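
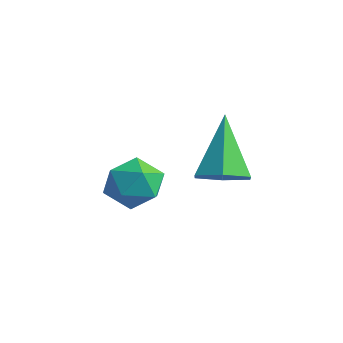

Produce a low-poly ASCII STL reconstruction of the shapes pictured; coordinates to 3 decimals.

solid 
facet normal 0.080 0.988 -0.130
outer loop
vertex 0.579 1.766 -0.05
vertex -0.042 1.889 0.504
vertex 0.756 1.859 0.767
endloop
endfacet
facet normal 0.709 0.666 -0.230
outer loop
vertex 0.579 1.766 -0.05
vertex 0.756 1.859 0.767
vertex 1.158 1.275 0.314
endloop
endfacet
facet normal 0.631 0.187 -0.753
outer loop
vertex 0.579 1.766 -0.05
vertex 1.158 1.275 0.314
vertex 0.607 0.945 -0.23
endloop
endfacet
facet normal -0.047 0.212 -0.976
outer loop
vertex 0.579 1.766 -0.05
vertex 0.607 0.945 -0.23
vertex -0.134 1.324 -0.112
endloop
endfacet
facet normal -0.387 0.708 -0.591
outer loop
vertex 0.579 1.766 -0.05
vertex -0.134 1.324 -0.112
vertex -0.042 1.889 0.504
endloop
endfacet
facet normal 0.874 0.315 0.369
outer loop
vertex 1.158 1.275 0.314
vertex 0.756 1.859 0.767
vertex 0.894 1.096 1.092
endloop
endfacet
facet normal -0.143 0.836 0.530
outer loop
vertex 0.756 1.859 0.767
vertex -0.042 1.889 0.504
vertex 0.153 1.475 1.21
endloop
endfacet
facet normal -0.898 0.383 -0.217
outer loop
vertex -0.042 1.889 0.504
vertex -0.134 1.324 -0.112
vertex -0.398 1.145 0.666
endloop
endfacet
facet normal -0.348 -0.420 -0.838
outer loop
vertex -0.134 1.324 -0.112
vertex 0.607 0.945 -0.23
vertex 0.004 0.561 0.213
endloop
endfacet
facet normal 0.748 -0.462 -0.477
outer loop
vertex 0.607 0.945 -0.23
vertex 1.158 1.275 0.314
vertex 0.802 0.531 0.476
endloop
endfacet
facet normal 0.047 -0.212 0.976
outer loop
vertex 0.181 0.654 1.03
vertex 0.894 1.096 1.092
vertex 0.153 1.475 1.21
endloop
endfacet
facet normal -0.631 -0.187 0.753
outer loop
vertex 0.181 0.654 1.03
vertex 0.153 1.475 1.21
vertex -0.398 1.145 0.666
endloop
endfacet
facet normal -0.709 -0.666 0.230
outer loop
vertex 0.181 0.654 1.03
vertex -0.398 1.145 0.666
vertex 0.004 0.561 0.213
endloop
endfacet
facet normal -0.080 -0.988 0.130
outer loop
vertex 0.181 0.654 1.03
vertex 0.004 0.561 0.213
vertex 0.802 0.531 0.476
endloop
endfacet
facet normal 0.387 -0.708 0.591
outer loop
vertex 0.181 0.654 1.03
vertex 0.802 0.531 0.476
vertex 0.894 1.096 1.092
endloop
endfacet
facet normal 0.348 0.420 0.838
outer loop
vertex 0.153 1.475 1.21
vertex 0.894 1.096 1.092
vertex 0.756 1.859 0.767
endloop
endfacet
facet normal -0.748 0.462 0.477
outer loop
vertex -0.398 1.145 0.666
vertex 0.153 1.475 1.21
vertex -0.042 1.889 0.504
endloop
endfacet
facet normal -0.874 -0.315 -0.369
outer loop
vertex 0.004 0.561 0.213
vertex -0.398 1.145 0.666
vertex -0.134 1.324 -0.112
endloop
endfacet
facet normal 0.143 -0.836 -0.530
outer loop
vertex 0.802 0.531 0.476
vertex 0.004 0.561 0.213
vertex 0.607 0.945 -0.23
endloop
endfacet
facet normal 0.898 -0.383 0.217
outer loop
vertex 0.894 1.096 1.092
vertex 0.802 0.531 0.476
vertex 1.158 1.275 0.314
endloop
endfacet
facet normal 0.410 -0.369 -0.834
outer loop
vertex 3.405 1.505 1.921
vertex 2.92 1.9 1.508
vertex 3.58 2.2 1.7
endloop
endfacet
facet normal 0.701 0.050 0.711
outer loop
vertex 3.405 1.505 1.921
vertex 3.58 2.2 1.7
vertex 2.14 2.6 3.092
endloop
endfacet
facet normal 0.410 -0.369 -0.834
outer loop
vertex 3.58 2.2 1.7
vertex 2.92 1.9 1.508
vertex 3.095 2.595 1.287
endloop
endfacet
facet normal 0.475 0.844 0.249
outer loop
vertex 3.58 2.2 1.7
vertex 3.095 2.595 1.287
vertex 2.14 2.6 3.092
endloop
endfacet
facet normal 0.411 -0.369 -0.834
outer loop
vertex 3.095 2.595 1.287
vertex 2.92 1.9 1.508
vertex 2.435 2.295 1.094
endloop
endfacet
facet normal -0.359 0.913 -0.192
outer loop
vertex 3.095 2.595 1.287
vertex 2.435 2.295 1.094
vertex 2.14 2.6 3.092
endloop
endfacet
facet normal 0.411 -0.369 -0.834
outer loop
vertex 2.435 2.295 1.094
vertex 2.92 1.9 1.508
vertex 2.26 1.6 1.315
endloop
endfacet
facet normal -0.967 0.189 -0.172
outer loop
vertex 2.435 2.295 1.094
vertex 2.26 1.6 1.315
vertex 2.14 2.6 3.092
endloop
endfacet
facet normal 0.411 -0.369 -0.834
outer loop
vertex 2.26 1.6 1.315
vertex 2.92 1.9 1.508
vertex 2.745 1.205 1.729
endloop
endfacet
facet normal -0.741 -0.605 0.291
outer loop
vertex 2.26 1.6 1.315
vertex 2.745 1.205 1.729
vertex 2.14 2.6 3.092
endloop
endfacet
facet normal 0.410 -0.369 -0.834
outer loop
vertex 2.745 1.205 1.729
vertex 2.92 1.9 1.508
vertex 3.405 1.505 1.921
endloop
endfacet
facet normal 0.094 -0.675 0.732
outer loop
vertex 2.745 1.205 1.729
vertex 3.405 1.505 1.921
vertex 2.14 2.6 3.092
endloop
endfacet

endsolid


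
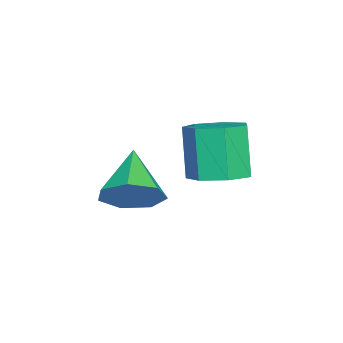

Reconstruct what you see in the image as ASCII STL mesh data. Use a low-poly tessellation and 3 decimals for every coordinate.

solid 
facet normal 0.800 0.175 -0.574
outer loop
vertex 3.186 1.673 2.662
vertex 2.832 1.659 2.165
vertex 2.978 2.137 2.514
endloop
endfacet
facet normal 0.060 0.327 0.943
outer loop
vertex 3.186 1.673 2.662
vertex 2.978 2.137 2.514
vertex 1.928 1.461 2.815
endloop
endfacet
facet normal 0.799 0.176 -0.575
outer loop
vertex 2.978 2.137 2.514
vertex 2.832 1.659 2.165
vertex 2.66 2.241 2.104
endloop
endfacet
facet normal -0.370 0.791 0.487
outer loop
vertex 2.978 2.137 2.514
vertex 2.66 2.241 2.104
vertex 1.928 1.461 2.815
endloop
endfacet
facet normal 0.798 0.176 -0.576
outer loop
vertex 2.66 2.241 2.104
vertex 2.832 1.659 2.165
vertex 2.471 1.906 1.74
endloop
endfacet
facet normal -0.785 0.602 -0.147
outer loop
vertex 2.66 2.241 2.104
vertex 2.471 1.906 1.74
vertex 1.928 1.461 2.815
endloop
endfacet
facet normal 0.798 0.176 -0.576
outer loop
vertex 2.471 1.906 1.74
vertex 2.832 1.659 2.165
vertex 2.554 1.385 1.696
endloop
endfacet
facet normal -0.871 -0.098 -0.481
outer loop
vertex 2.471 1.906 1.74
vertex 2.554 1.385 1.696
vertex 1.928 1.461 2.815
endloop
endfacet
facet normal 0.799 0.174 -0.575
outer loop
vertex 2.554 1.385 1.696
vertex 2.832 1.659 2.165
vertex 2.845 1.07 2.005
endloop
endfacet
facet normal -0.566 -0.781 -0.264
outer loop
vertex 2.554 1.385 1.696
vertex 2.845 1.07 2.005
vertex 1.928 1.461 2.815
endloop
endfacet
facet normal 0.799 0.174 -0.576
outer loop
vertex 2.845 1.07 2.005
vertex 2.832 1.659 2.165
vertex 3.127 1.198 2.435
endloop
endfacet
facet normal -0.097 -0.935 0.342
outer loop
vertex 2.845 1.07 2.005
vertex 3.127 1.198 2.435
vertex 1.928 1.461 2.815
endloop
endfacet
facet normal 0.800 0.175 -0.574
outer loop
vertex 3.127 1.198 2.435
vertex 2.832 1.659 2.165
vertex 3.186 1.673 2.662
endloop
endfacet
facet normal 0.181 -0.442 0.878
outer loop
vertex 3.127 1.198 2.435
vertex 3.186 1.673 2.662
vertex 1.928 1.461 2.815
endloop
endfacet
facet normal 0.327 0.133 -0.936
outer loop
vertex 4.049 3.078 3.386
vertex 3.573 3.321 3.254
vertex 4.034 3.551 3.448
endloop
endfacet
facet normal 0.944 -0.013 0.329
outer loop
vertex 4.049 3.078 3.386
vertex 4.034 3.551 3.448
vertex 3.702 2.935 4.377
endloop
endfacet
facet normal 0.944 -0.014 0.328
outer loop
vertex 3.702 2.935 4.377
vertex 4.034 3.551 3.448
vertex 3.687 3.408 4.44
endloop
endfacet
facet normal -0.327 -0.135 0.935
outer loop
vertex 3.702 2.935 4.377
vertex 3.687 3.408 4.44
vertex 3.227 3.179 4.246
endloop
endfacet
facet normal 0.326 0.135 -0.936
outer loop
vertex 4.034 3.551 3.448
vertex 3.573 3.321 3.254
vertex 3.672 3.851 3.365
endloop
endfacet
facet normal 0.564 0.766 0.308
outer loop
vertex 4.034 3.551 3.448
vertex 3.672 3.851 3.365
vertex 3.687 3.408 4.44
endloop
endfacet
facet normal 0.565 0.766 0.308
outer loop
vertex 3.687 3.408 4.44
vertex 3.672 3.851 3.365
vertex 3.326 3.708 4.356
endloop
endfacet
facet normal -0.328 -0.133 0.935
outer loop
vertex 3.687 3.408 4.44
vertex 3.326 3.708 4.356
vertex 3.227 3.179 4.246
endloop
endfacet
facet normal 0.328 0.135 -0.935
outer loop
vertex 3.672 3.851 3.365
vertex 3.573 3.321 3.254
vertex 3.236 3.752 3.198
endloop
endfacet
facet normal -0.241 0.969 0.056
outer loop
vertex 3.672 3.851 3.365
vertex 3.236 3.752 3.198
vertex 3.326 3.708 4.356
endloop
endfacet
facet normal -0.238 0.970 0.055
outer loop
vertex 3.326 3.708 4.356
vertex 3.236 3.752 3.198
vertex 2.889 3.61 4.19
endloop
endfacet
facet normal -0.326 -0.134 0.936
outer loop
vertex 3.326 3.708 4.356
vertex 2.889 3.61 4.19
vertex 3.227 3.179 4.246
endloop
endfacet
facet normal 0.327 0.134 -0.936
outer loop
vertex 3.236 3.752 3.198
vertex 3.573 3.321 3.254
vertex 3.054 3.329 3.074
endloop
endfacet
facet normal -0.865 0.442 -0.239
outer loop
vertex 3.236 3.752 3.198
vertex 3.054 3.329 3.074
vertex 2.889 3.61 4.19
endloop
endfacet
facet normal -0.865 0.442 -0.239
outer loop
vertex 2.889 3.61 4.19
vertex 3.054 3.329 3.074
vertex 2.707 3.186 4.065
endloop
endfacet
facet normal -0.327 -0.135 0.935
outer loop
vertex 2.889 3.61 4.19
vertex 2.707 3.186 4.065
vertex 3.227 3.179 4.246
endloop
endfacet
facet normal 0.327 0.135 -0.935
outer loop
vertex 3.054 3.329 3.074
vertex 3.573 3.321 3.254
vertex 3.263 2.9 3.085
endloop
endfacet
facet normal -0.837 -0.417 -0.353
outer loop
vertex 3.054 3.329 3.074
vertex 3.263 2.9 3.085
vertex 2.707 3.186 4.065
endloop
endfacet
facet normal -0.837 -0.418 -0.353
outer loop
vertex 2.707 3.186 4.065
vertex 3.263 2.9 3.085
vertex 2.916 2.757 4.077
endloop
endfacet
facet normal -0.327 -0.133 0.935
outer loop
vertex 2.707 3.186 4.065
vertex 2.916 2.757 4.077
vertex 3.227 3.179 4.246
endloop
endfacet
facet normal 0.327 0.134 -0.935
outer loop
vertex 3.263 2.9 3.085
vertex 3.573 3.321 3.254
vertex 3.706 2.788 3.224
endloop
endfacet
facet normal -0.180 -0.963 -0.202
outer loop
vertex 3.263 2.9 3.085
vertex 3.706 2.788 3.224
vertex 2.916 2.757 4.077
endloop
endfacet
facet normal -0.179 -0.963 -0.201
outer loop
vertex 2.916 2.757 4.077
vertex 3.706 2.788 3.224
vertex 3.359 2.646 4.215
endloop
endfacet
facet normal -0.325 -0.135 0.936
outer loop
vertex 2.916 2.757 4.077
vertex 3.359 2.646 4.215
vertex 3.227 3.179 4.246
endloop
endfacet
facet normal 0.328 0.134 -0.935
outer loop
vertex 3.706 2.788 3.224
vertex 3.573 3.321 3.254
vertex 4.049 3.078 3.386
endloop
endfacet
facet normal 0.614 -0.783 0.103
outer loop
vertex 3.706 2.788 3.224
vertex 4.049 3.078 3.386
vertex 3.359 2.646 4.215
endloop
endfacet
facet normal 0.613 -0.784 0.101
outer loop
vertex 3.359 2.646 4.215
vertex 4.049 3.078 3.386
vertex 3.702 2.935 4.377
endloop
endfacet
facet normal -0.327 -0.135 0.935
outer loop
vertex 3.359 2.646 4.215
vertex 3.702 2.935 4.377
vertex 3.227 3.179 4.246
endloop
endfacet

endsolid


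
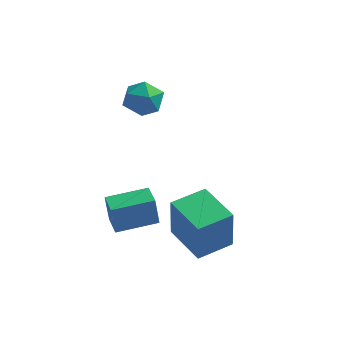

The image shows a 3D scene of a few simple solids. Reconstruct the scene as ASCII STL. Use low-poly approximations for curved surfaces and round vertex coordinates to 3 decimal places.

solid 
facet normal -0.873 -0.476 -0.104
outer loop
vertex -2.321 -2.514 -1.219
vertex -2.801 -1.617 -1.291
vertex -2.158 -2.531 -2.509
endloop
endfacet
facet normal 0.471 -0.879 0.071
outer loop
vertex -0.639 -1.703 -2.329
vertex -2.321 -2.514 -1.219
vertex -2.158 -2.531 -2.509
endloop
endfacet
facet normal -0.873 -0.476 -0.103
outer loop
vertex -2.158 -2.531 -2.509
vertex -2.801 -1.617 -1.291
vertex -2.639 -1.634 -2.581
endloop
endfacet
facet normal 0.125 -0.013 -0.992
outer loop
vertex -2.639 -1.634 -2.581
vertex -0.639 -1.703 -2.329
vertex -2.158 -2.531 -2.509
endloop
endfacet
facet normal -0.125 0.013 0.992
outer loop
vertex -2.321 -2.514 -1.219
vertex -1.282 -0.789 -1.111
vertex -2.801 -1.617 -1.291
endloop
endfacet
facet normal 0.471 -0.879 0.071
outer loop
vertex -0.801 -1.686 -1.039
vertex -2.321 -2.514 -1.219
vertex -0.639 -1.703 -2.329
endloop
endfacet
facet normal -0.125 0.013 0.992
outer loop
vertex -0.801 -1.686 -1.039
vertex -1.282 -0.789 -1.111
vertex -2.321 -2.514 -1.219
endloop
endfacet
facet normal -0.471 0.879 -0.071
outer loop
vertex -2.801 -1.617 -1.291
vertex -1.282 -0.789 -1.111
vertex -2.639 -1.634 -2.581
endloop
endfacet
facet normal 0.125 -0.013 -0.992
outer loop
vertex -1.119 -0.806 -2.401
vertex -0.639 -1.703 -2.329
vertex -2.639 -1.634 -2.581
endloop
endfacet
facet normal -0.471 0.879 -0.071
outer loop
vertex -2.639 -1.634 -2.581
vertex -1.282 -0.789 -1.111
vertex -1.119 -0.806 -2.401
endloop
endfacet
facet normal 0.873 0.476 0.103
outer loop
vertex -1.119 -0.806 -2.401
vertex -0.801 -1.686 -1.039
vertex -0.639 -1.703 -2.329
endloop
endfacet
facet normal 0.873 0.476 0.104
outer loop
vertex -1.282 -0.789 -1.111
vertex -0.801 -1.686 -1.039
vertex -1.119 -0.806 -2.401
endloop
endfacet
facet normal -0.702 -0.709 -0.072
outer loop
vertex 1.187 -3.178 -1.086
vertex -0.165 -1.858 -0.893
vertex 1.143 -2.935 -3.06
endloop
endfacet
facet normal 0.712 -0.695 -0.101
outer loop
vertex 2.245 -1.822 -2.947
vertex 1.187 -3.178 -1.086
vertex 1.143 -2.935 -3.06
endloop
endfacet
facet normal -0.702 -0.708 -0.072
outer loop
vertex 1.143 -2.935 -3.06
vertex -0.165 -1.858 -0.893
vertex -0.209 -1.614 -2.867
endloop
endfacet
facet normal -0.022 0.122 -0.992
outer loop
vertex -0.209 -1.614 -2.867
vertex 2.245 -1.822 -2.947
vertex 1.143 -2.935 -3.06
endloop
endfacet
facet normal 0.022 -0.123 0.992
outer loop
vertex 1.187 -3.178 -1.086
vertex 0.937 -0.745 -0.78
vertex -0.165 -1.858 -0.893
endloop
endfacet
facet normal 0.712 -0.695 -0.102
outer loop
vertex 2.289 -2.066 -0.973
vertex 1.187 -3.178 -1.086
vertex 2.245 -1.822 -2.947
endloop
endfacet
facet normal 0.022 -0.123 0.992
outer loop
vertex 2.289 -2.066 -0.973
vertex 0.937 -0.745 -0.78
vertex 1.187 -3.178 -1.086
endloop
endfacet
facet normal -0.712 0.695 0.102
outer loop
vertex -0.165 -1.858 -0.893
vertex 0.937 -0.745 -0.78
vertex -0.209 -1.614 -2.867
endloop
endfacet
facet normal -0.022 0.123 -0.992
outer loop
vertex 0.893 -0.502 -2.754
vertex 2.245 -1.822 -2.947
vertex -0.209 -1.614 -2.867
endloop
endfacet
facet normal -0.712 0.695 0.101
outer loop
vertex -0.209 -1.614 -2.867
vertex 0.937 -0.745 -0.78
vertex 0.893 -0.502 -2.754
endloop
endfacet
facet normal 0.702 0.709 0.072
outer loop
vertex 0.893 -0.502 -2.754
vertex 2.289 -2.066 -0.973
vertex 2.245 -1.822 -2.947
endloop
endfacet
facet normal 0.702 0.708 0.072
outer loop
vertex 0.937 -0.745 -0.78
vertex 2.289 -2.066 -0.973
vertex 0.893 -0.502 -2.754
endloop
endfacet
facet normal -0.587 0.099 0.804
outer loop
vertex -2.672 1.68 2.786
vertex -2.494 0.814 3.023
vertex -1.96 1.491 3.329
endloop
endfacet
facet normal -0.287 0.723 0.628
outer loop
vertex -2.672 1.68 2.786
vertex -1.96 1.491 3.329
vertex -1.873 2.108 2.659
endloop
endfacet
facet normal -0.477 0.878 -0.041
outer loop
vertex -2.672 1.68 2.786
vertex -1.873 2.108 2.659
vertex -2.354 1.813 1.939
endloop
endfacet
facet normal -0.894 0.350 -0.281
outer loop
vertex -2.672 1.68 2.786
vertex -2.354 1.813 1.939
vertex -2.738 1.013 2.164
endloop
endfacet
facet normal -0.961 -0.131 0.243
outer loop
vertex -2.672 1.68 2.786
vertex -2.738 1.013 2.164
vertex -2.494 0.814 3.023
endloop
endfacet
facet normal 0.422 0.639 0.643
outer loop
vertex -1.873 2.108 2.659
vertex -1.96 1.491 3.329
vertex -1.202 1.507 2.816
endloop
endfacet
facet normal -0.062 -0.370 0.927
outer loop
vertex -1.96 1.491 3.329
vertex -2.494 0.814 3.023
vertex -1.586 0.707 3.041
endloop
endfacet
facet normal -0.669 -0.743 0.018
outer loop
vertex -2.494 0.814 3.023
vertex -2.738 1.013 2.164
vertex -2.067 0.412 2.321
endloop
endfacet
facet normal -0.561 0.036 -0.827
outer loop
vertex -2.738 1.013 2.164
vertex -2.354 1.813 1.939
vertex -1.98 1.029 1.651
endloop
endfacet
facet normal 0.114 0.890 -0.441
outer loop
vertex -2.354 1.813 1.939
vertex -1.873 2.108 2.659
vertex -1.446 1.706 1.957
endloop
endfacet
facet normal 0.894 -0.350 0.281
outer loop
vertex -1.268 0.84 2.194
vertex -1.202 1.507 2.816
vertex -1.586 0.707 3.041
endloop
endfacet
facet normal 0.477 -0.878 0.041
outer loop
vertex -1.268 0.84 2.194
vertex -1.586 0.707 3.041
vertex -2.067 0.412 2.321
endloop
endfacet
facet normal 0.287 -0.723 -0.628
outer loop
vertex -1.268 0.84 2.194
vertex -2.067 0.412 2.321
vertex -1.98 1.029 1.651
endloop
endfacet
facet normal 0.587 -0.099 -0.804
outer loop
vertex -1.268 0.84 2.194
vertex -1.98 1.029 1.651
vertex -1.446 1.706 1.957
endloop
endfacet
facet normal 0.961 0.131 -0.243
outer loop
vertex -1.268 0.84 2.194
vertex -1.446 1.706 1.957
vertex -1.202 1.507 2.816
endloop
endfacet
facet normal 0.561 -0.036 0.827
outer loop
vertex -1.586 0.707 3.041
vertex -1.202 1.507 2.816
vertex -1.96 1.491 3.329
endloop
endfacet
facet normal -0.114 -0.890 0.441
outer loop
vertex -2.067 0.412 2.321
vertex -1.586 0.707 3.041
vertex -2.494 0.814 3.023
endloop
endfacet
facet normal -0.422 -0.639 -0.643
outer loop
vertex -1.98 1.029 1.651
vertex -2.067 0.412 2.321
vertex -2.738 1.013 2.164
endloop
endfacet
facet normal 0.062 0.370 -0.927
outer loop
vertex -1.446 1.706 1.957
vertex -1.98 1.029 1.651
vertex -2.354 1.813 1.939
endloop
endfacet
facet normal 0.669 0.743 -0.018
outer loop
vertex -1.202 1.507 2.816
vertex -1.446 1.706 1.957
vertex -1.873 2.108 2.659
endloop
endfacet

endsolid


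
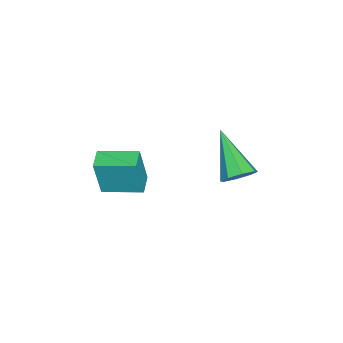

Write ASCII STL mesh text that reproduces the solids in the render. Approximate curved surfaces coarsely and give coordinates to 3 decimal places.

solid 
facet normal -0.977 -0.170 0.131
outer loop
vertex -3.702 -1.354 2.834
vertex -3.949 0.233 3.048
vertex -3.971 -1.159 1.085
endloop
endfacet
facet normal 0.152 -0.979 -0.133
outer loop
vertex -3.131 -1.013 0.972
vertex -3.702 -1.354 2.834
vertex -3.971 -1.159 1.085
endloop
endfacet
facet normal -0.977 -0.170 0.131
outer loop
vertex -3.971 -1.159 1.085
vertex -3.949 0.233 3.048
vertex -4.218 0.428 1.3
endloop
endfacet
facet normal -0.151 0.110 -0.982
outer loop
vertex -4.218 0.428 1.3
vertex -3.131 -1.013 0.972
vertex -3.971 -1.159 1.085
endloop
endfacet
facet normal 0.151 -0.109 0.982
outer loop
vertex -3.702 -1.354 2.834
vertex -3.109 0.379 2.935
vertex -3.949 0.233 3.048
endloop
endfacet
facet normal 0.152 -0.979 -0.133
outer loop
vertex -2.862 -1.208 2.72
vertex -3.702 -1.354 2.834
vertex -3.131 -1.013 0.972
endloop
endfacet
facet normal 0.152 -0.109 0.982
outer loop
vertex -2.862 -1.208 2.72
vertex -3.109 0.379 2.935
vertex -3.702 -1.354 2.834
endloop
endfacet
facet normal -0.152 0.979 0.133
outer loop
vertex -3.949 0.233 3.048
vertex -3.109 0.379 2.935
vertex -4.218 0.428 1.3
endloop
endfacet
facet normal -0.152 0.109 -0.982
outer loop
vertex -3.378 0.574 1.186
vertex -3.131 -1.013 0.972
vertex -4.218 0.428 1.3
endloop
endfacet
facet normal -0.152 0.979 0.133
outer loop
vertex -4.218 0.428 1.3
vertex -3.109 0.379 2.935
vertex -3.378 0.574 1.186
endloop
endfacet
facet normal 0.977 0.170 -0.131
outer loop
vertex -3.378 0.574 1.186
vertex -2.862 -1.208 2.72
vertex -3.131 -1.013 0.972
endloop
endfacet
facet normal 0.977 0.170 -0.131
outer loop
vertex -3.109 0.379 2.935
vertex -2.862 -1.208 2.72
vertex -3.378 0.574 1.186
endloop
endfacet
facet normal 0.596 0.518 -0.613
outer loop
vertex -2.975 4.448 3.789
vertex -3.362 4.225 3.224
vertex -3.392 4.788 3.671
endloop
endfacet
facet normal 0.078 0.411 0.908
outer loop
vertex -2.975 4.448 3.789
vertex -3.392 4.788 3.671
vertex -4.638 3.115 4.536
endloop
endfacet
facet normal 0.596 0.519 -0.613
outer loop
vertex -3.392 4.788 3.671
vertex -3.362 4.225 3.224
vertex -3.792 4.798 3.291
endloop
endfacet
facet normal -0.507 0.663 0.551
outer loop
vertex -3.392 4.788 3.671
vertex -3.792 4.798 3.291
vertex -4.638 3.115 4.536
endloop
endfacet
facet normal 0.596 0.519 -0.613
outer loop
vertex -3.792 4.798 3.291
vertex -3.362 4.225 3.224
vertex -3.939 4.472 2.872
endloop
endfacet
facet normal -0.900 0.435 -0.023
outer loop
vertex -3.792 4.798 3.291
vertex -3.939 4.472 2.872
vertex -4.638 3.115 4.536
endloop
endfacet
facet normal 0.596 0.519 -0.613
outer loop
vertex -3.939 4.472 2.872
vertex -3.362 4.225 3.224
vertex -3.748 4.001 2.659
endloop
endfacet
facet normal -0.869 -0.137 -0.476
outer loop
vertex -3.939 4.472 2.872
vertex -3.748 4.001 2.659
vertex -4.638 3.115 4.536
endloop
endfacet
facet normal 0.596 0.519 -0.613
outer loop
vertex -3.748 4.001 2.659
vertex -3.362 4.225 3.224
vertex -3.331 3.661 2.777
endloop
endfacet
facet normal -0.432 -0.719 -0.544
outer loop
vertex -3.748 4.001 2.659
vertex -3.331 3.661 2.777
vertex -4.638 3.115 4.536
endloop
endfacet
facet normal 0.597 0.518 -0.613
outer loop
vertex -3.331 3.661 2.777
vertex -3.362 4.225 3.224
vertex -2.932 3.651 3.157
endloop
endfacet
facet normal 0.154 -0.970 -0.187
outer loop
vertex -3.331 3.661 2.777
vertex -2.932 3.651 3.157
vertex -4.638 3.115 4.536
endloop
endfacet
facet normal 0.597 0.518 -0.613
outer loop
vertex -2.932 3.651 3.157
vertex -3.362 4.225 3.224
vertex -2.785 3.977 3.576
endloop
endfacet
facet normal 0.546 -0.743 0.387
outer loop
vertex -2.932 3.651 3.157
vertex -2.785 3.977 3.576
vertex -4.638 3.115 4.536
endloop
endfacet
facet normal 0.597 0.518 -0.613
outer loop
vertex -2.785 3.977 3.576
vertex -3.362 4.225 3.224
vertex -2.975 4.448 3.789
endloop
endfacet
facet normal 0.515 -0.172 0.840
outer loop
vertex -2.785 3.977 3.576
vertex -2.975 4.448 3.789
vertex -4.638 3.115 4.536
endloop
endfacet

endsolid


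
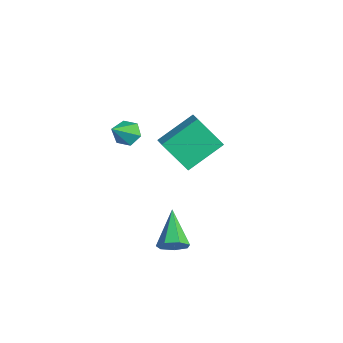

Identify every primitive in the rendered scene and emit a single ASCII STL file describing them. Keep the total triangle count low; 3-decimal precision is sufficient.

solid 
facet normal -0.438 0.556 -0.706
outer loop
vertex 0.953 -0.441 1.598
vertex 0.396 -0.39 1.984
vertex 0.892 0.072 2.04
endloop
endfacet
facet normal 0.986 0.158 -0.047
outer loop
vertex 0.953 -0.441 1.598
vertex 0.892 0.072 2.04
vertex 1.184 -1.39 3.256
endloop
endfacet
facet normal -0.437 0.555 -0.707
outer loop
vertex 0.892 0.072 2.04
vertex 0.396 -0.39 1.984
vertex 0.334 0.124 2.426
endloop
endfacet
facet normal 0.487 0.614 0.621
outer loop
vertex 0.892 0.072 2.04
vertex 0.334 0.124 2.426
vertex 1.184 -1.39 3.256
endloop
endfacet
facet normal -0.437 0.555 -0.707
outer loop
vertex 0.334 0.124 2.426
vertex 0.396 -0.39 1.984
vertex -0.162 -0.338 2.37
endloop
endfacet
facet normal -0.363 0.283 0.888
outer loop
vertex 0.334 0.124 2.426
vertex -0.162 -0.338 2.37
vertex 1.184 -1.39 3.256
endloop
endfacet
facet normal -0.438 0.555 -0.707
outer loop
vertex -0.162 -0.338 2.37
vertex 0.396 -0.39 1.984
vertex -0.1 -0.851 1.929
endloop
endfacet
facet normal -0.714 -0.504 0.486
outer loop
vertex -0.162 -0.338 2.37
vertex -0.1 -0.851 1.929
vertex 1.184 -1.39 3.256
endloop
endfacet
facet normal -0.439 0.556 -0.706
outer loop
vertex -0.1 -0.851 1.929
vertex 0.396 -0.39 1.984
vertex 0.457 -0.903 1.542
endloop
endfacet
facet normal -0.215 -0.960 -0.181
outer loop
vertex -0.1 -0.851 1.929
vertex 0.457 -0.903 1.542
vertex 1.184 -1.39 3.256
endloop
endfacet
facet normal -0.438 0.556 -0.706
outer loop
vertex 0.457 -0.903 1.542
vertex 0.396 -0.39 1.984
vertex 0.953 -0.441 1.598
endloop
endfacet
facet normal 0.636 -0.628 -0.448
outer loop
vertex 0.457 -0.903 1.542
vertex 0.953 -0.441 1.598
vertex 1.184 -1.39 3.256
endloop
endfacet
facet normal 0.818 -0.307 -0.487
outer loop
vertex 4.094 0.579 -2.859
vertex 3.676 0.449 -3.48
vertex 4.036 1.086 -3.276
endloop
endfacet
facet normal 0.268 0.630 0.729
outer loop
vertex 4.094 0.579 -2.859
vertex 4.036 1.086 -3.276
vertex 2.064 1.051 -2.52
endloop
endfacet
facet normal 0.818 -0.306 -0.488
outer loop
vertex 4.036 1.086 -3.276
vertex 3.676 0.449 -3.48
vertex 3.706 1.114 -3.847
endloop
endfacet
facet normal 0.001 0.999 0.048
outer loop
vertex 4.036 1.086 -3.276
vertex 3.706 1.114 -3.847
vertex 2.064 1.051 -2.52
endloop
endfacet
facet normal 0.817 -0.306 -0.488
outer loop
vertex 3.706 1.114 -3.847
vertex 3.676 0.449 -3.48
vertex 3.353 0.64 -4.141
endloop
endfacet
facet normal -0.470 0.691 -0.549
outer loop
vertex 3.706 1.114 -3.847
vertex 3.353 0.64 -4.141
vertex 2.064 1.051 -2.52
endloop
endfacet
facet normal 0.817 -0.306 -0.488
outer loop
vertex 3.353 0.64 -4.141
vertex 3.676 0.449 -3.48
vertex 3.243 0.023 -3.938
endloop
endfacet
facet normal -0.789 -0.061 -0.612
outer loop
vertex 3.353 0.64 -4.141
vertex 3.243 0.023 -3.938
vertex 2.064 1.051 -2.52
endloop
endfacet
facet normal 0.817 -0.306 -0.488
outer loop
vertex 3.243 0.023 -3.938
vertex 3.676 0.449 -3.48
vertex 3.459 -0.274 -3.39
endloop
endfacet
facet normal -0.716 -0.692 -0.093
outer loop
vertex 3.243 0.023 -3.938
vertex 3.459 -0.274 -3.39
vertex 2.064 1.051 -2.52
endloop
endfacet
facet normal 0.817 -0.306 -0.488
outer loop
vertex 3.459 -0.274 -3.39
vertex 3.676 0.449 -3.48
vertex 3.838 -0.027 -2.91
endloop
endfacet
facet normal -0.306 -0.726 0.615
outer loop
vertex 3.459 -0.274 -3.39
vertex 3.838 -0.027 -2.91
vertex 2.064 1.051 -2.52
endloop
endfacet
facet normal 0.818 -0.305 -0.487
outer loop
vertex 3.838 -0.027 -2.91
vertex 3.676 0.449 -3.48
vertex 4.094 0.579 -2.859
endloop
endfacet
facet normal 0.132 -0.138 0.982
outer loop
vertex 3.838 -0.027 -2.91
vertex 4.094 0.579 -2.859
vertex 2.064 1.051 -2.52
endloop
endfacet
facet normal -0.911 0.106 -0.398
outer loop
vertex -1.54 1.777 -0.858
vertex -1.78 3.619 0.185
vertex -0.756 2.75 -2.395
endloop
endfacet
facet normal 0.112 -0.864 -0.490
outer loop
vertex 0.0 2.661 -2.065
vertex -1.54 1.777 -0.858
vertex -0.756 2.75 -2.395
endloop
endfacet
facet normal -0.912 0.106 -0.397
outer loop
vertex -0.756 2.75 -2.395
vertex -1.78 3.619 0.185
vertex -0.997 4.591 -1.352
endloop
endfacet
facet normal 0.396 0.491 -0.776
outer loop
vertex -0.997 4.591 -1.352
vertex 0.0 2.661 -2.065
vertex -0.756 2.75 -2.395
endloop
endfacet
facet normal -0.396 -0.491 0.776
outer loop
vertex -1.54 1.777 -0.858
vertex -1.024 3.53 0.515
vertex -1.78 3.619 0.185
endloop
endfacet
facet normal 0.113 -0.865 -0.489
outer loop
vertex -0.783 1.689 -0.528
vertex -1.54 1.777 -0.858
vertex 0.0 2.661 -2.065
endloop
endfacet
facet normal -0.395 -0.491 0.776
outer loop
vertex -0.783 1.689 -0.528
vertex -1.024 3.53 0.515
vertex -1.54 1.777 -0.858
endloop
endfacet
facet normal -0.112 0.865 0.490
outer loop
vertex -1.78 3.619 0.185
vertex -1.024 3.53 0.515
vertex -0.997 4.591 -1.352
endloop
endfacet
facet normal 0.395 0.491 -0.776
outer loop
vertex -0.24 4.503 -1.022
vertex 0.0 2.661 -2.065
vertex -0.997 4.591 -1.352
endloop
endfacet
facet normal -0.113 0.865 0.490
outer loop
vertex -0.997 4.591 -1.352
vertex -1.024 3.53 0.515
vertex -0.24 4.503 -1.022
endloop
endfacet
facet normal 0.912 -0.106 0.397
outer loop
vertex -0.24 4.503 -1.022
vertex -0.783 1.689 -0.528
vertex 0.0 2.661 -2.065
endloop
endfacet
facet normal 0.911 -0.106 0.398
outer loop
vertex -1.024 3.53 0.515
vertex -0.783 1.689 -0.528
vertex -0.24 4.503 -1.022
endloop
endfacet

endsolid


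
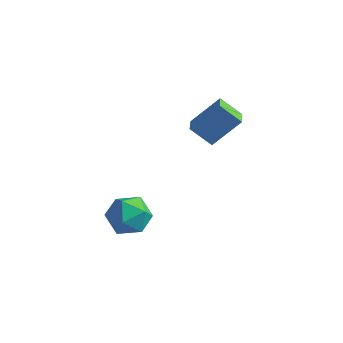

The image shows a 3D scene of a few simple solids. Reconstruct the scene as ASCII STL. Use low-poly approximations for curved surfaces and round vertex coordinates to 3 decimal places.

solid 
facet normal -0.412 0.403 0.817
outer loop
vertex 2.583 -1.058 0.182
vertex 1.581 -1.511 -0.1
vertex 2.304 -2.095 0.552
endloop
endfacet
facet normal 0.277 0.256 0.926
outer loop
vertex 2.583 -1.058 0.182
vertex 2.304 -2.095 0.552
vertex 3.357 -1.889 0.18
endloop
endfacet
facet normal 0.658 0.612 0.439
outer loop
vertex 2.583 -1.058 0.182
vertex 3.357 -1.889 0.18
vertex 3.285 -1.178 -0.703
endloop
endfacet
facet normal 0.204 0.979 0.029
outer loop
vertex 2.583 -1.058 0.182
vertex 3.285 -1.178 -0.703
vertex 2.187 -0.944 -0.876
endloop
endfacet
facet normal -0.458 0.849 0.263
outer loop
vertex 2.583 -1.058 0.182
vertex 2.187 -0.944 -0.876
vertex 1.581 -1.511 -0.1
endloop
endfacet
facet normal 0.374 -0.442 0.815
outer loop
vertex 3.357 -1.889 0.18
vertex 2.304 -2.095 0.552
vertex 2.833 -2.856 -0.104
endloop
endfacet
facet normal -0.742 -0.205 0.639
outer loop
vertex 2.304 -2.095 0.552
vertex 1.581 -1.511 -0.1
vertex 1.735 -2.622 -0.277
endloop
endfacet
facet normal -0.816 0.518 -0.258
outer loop
vertex 1.581 -1.511 -0.1
vertex 2.187 -0.944 -0.876
vertex 1.663 -1.911 -1.16
endloop
endfacet
facet normal 0.255 0.727 -0.637
outer loop
vertex 2.187 -0.944 -0.876
vertex 3.285 -1.178 -0.703
vertex 2.716 -1.705 -1.532
endloop
endfacet
facet normal 0.991 0.133 0.026
outer loop
vertex 3.285 -1.178 -0.703
vertex 3.357 -1.889 0.18
vertex 3.439 -2.289 -0.88
endloop
endfacet
facet normal -0.204 -0.979 -0.029
outer loop
vertex 2.437 -2.742 -1.162
vertex 2.833 -2.856 -0.104
vertex 1.735 -2.622 -0.277
endloop
endfacet
facet normal -0.658 -0.612 -0.439
outer loop
vertex 2.437 -2.742 -1.162
vertex 1.735 -2.622 -0.277
vertex 1.663 -1.911 -1.16
endloop
endfacet
facet normal -0.277 -0.256 -0.926
outer loop
vertex 2.437 -2.742 -1.162
vertex 1.663 -1.911 -1.16
vertex 2.716 -1.705 -1.532
endloop
endfacet
facet normal 0.412 -0.403 -0.817
outer loop
vertex 2.437 -2.742 -1.162
vertex 2.716 -1.705 -1.532
vertex 3.439 -2.289 -0.88
endloop
endfacet
facet normal 0.458 -0.849 -0.263
outer loop
vertex 2.437 -2.742 -1.162
vertex 3.439 -2.289 -0.88
vertex 2.833 -2.856 -0.104
endloop
endfacet
facet normal -0.255 -0.727 0.637
outer loop
vertex 1.735 -2.622 -0.277
vertex 2.833 -2.856 -0.104
vertex 2.304 -2.095 0.552
endloop
endfacet
facet normal -0.991 -0.133 -0.026
outer loop
vertex 1.663 -1.911 -1.16
vertex 1.735 -2.622 -0.277
vertex 1.581 -1.511 -0.1
endloop
endfacet
facet normal -0.374 0.442 -0.815
outer loop
vertex 2.716 -1.705 -1.532
vertex 1.663 -1.911 -1.16
vertex 2.187 -0.944 -0.876
endloop
endfacet
facet normal 0.742 0.205 -0.639
outer loop
vertex 3.439 -2.289 -0.88
vertex 2.716 -1.705 -1.532
vertex 3.285 -1.178 -0.703
endloop
endfacet
facet normal 0.816 -0.518 0.258
outer loop
vertex 2.833 -2.856 -0.104
vertex 3.439 -2.289 -0.88
vertex 3.357 -1.889 0.18
endloop
endfacet
facet normal -0.502 -0.488 -0.714
outer loop
vertex 2.914 2.456 2.5
vertex 2.456 3.277 2.261
vertex 3.899 2.746 1.609
endloop
endfacet
facet normal 0.472 -0.846 0.246
outer loop
vertex 4.864 3.683 2.979
vertex 2.914 2.456 2.5
vertex 3.899 2.746 1.609
endloop
endfacet
facet normal -0.502 -0.488 -0.714
outer loop
vertex 3.899 2.746 1.609
vertex 2.456 3.277 2.261
vertex 3.442 3.567 1.369
endloop
endfacet
facet normal 0.725 0.212 -0.655
outer loop
vertex 3.442 3.567 1.369
vertex 4.864 3.683 2.979
vertex 3.899 2.746 1.609
endloop
endfacet
facet normal -0.724 -0.213 0.656
outer loop
vertex 2.914 2.456 2.5
vertex 3.421 4.214 3.631
vertex 2.456 3.277 2.261
endloop
endfacet
facet normal 0.472 -0.846 0.247
outer loop
vertex 3.878 3.393 3.871
vertex 2.914 2.456 2.5
vertex 4.864 3.683 2.979
endloop
endfacet
facet normal -0.725 -0.212 0.655
outer loop
vertex 3.878 3.393 3.871
vertex 3.421 4.214 3.631
vertex 2.914 2.456 2.5
endloop
endfacet
facet normal -0.472 0.846 -0.246
outer loop
vertex 2.456 3.277 2.261
vertex 3.421 4.214 3.631
vertex 3.442 3.567 1.369
endloop
endfacet
facet normal 0.725 0.213 -0.655
outer loop
vertex 4.406 4.504 2.74
vertex 4.864 3.683 2.979
vertex 3.442 3.567 1.369
endloop
endfacet
facet normal -0.472 0.846 -0.246
outer loop
vertex 3.442 3.567 1.369
vertex 3.421 4.214 3.631
vertex 4.406 4.504 2.74
endloop
endfacet
facet normal 0.502 0.488 0.714
outer loop
vertex 4.406 4.504 2.74
vertex 3.878 3.393 3.871
vertex 4.864 3.683 2.979
endloop
endfacet
facet normal 0.502 0.488 0.714
outer loop
vertex 3.421 4.214 3.631
vertex 3.878 3.393 3.871
vertex 4.406 4.504 2.74
endloop
endfacet

endsolid


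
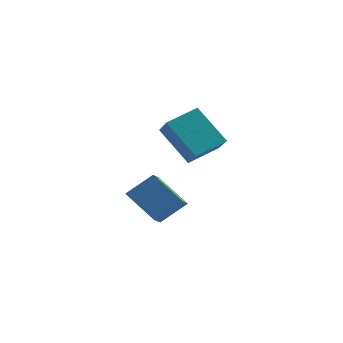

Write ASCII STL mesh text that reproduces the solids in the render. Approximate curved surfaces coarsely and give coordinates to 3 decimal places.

solid 
facet normal -0.538 0.648 -0.540
outer loop
vertex -2.651 2.352 3.222
vertex -2.001 3.284 3.693
vertex -1.553 2.221 1.97
endloop
endfacet
facet normal -0.528 -0.757 -0.384
outer loop
vertex -0.919 1.456 2.607
vertex -2.651 2.352 3.222
vertex -1.553 2.221 1.97
endloop
endfacet
facet normal -0.538 0.648 -0.540
outer loop
vertex -1.553 2.221 1.97
vertex -2.001 3.284 3.693
vertex -0.904 3.153 2.442
endloop
endfacet
facet normal 0.658 -0.079 -0.749
outer loop
vertex -0.904 3.153 2.442
vertex -0.919 1.456 2.607
vertex -1.553 2.221 1.97
endloop
endfacet
facet normal -0.657 0.080 0.750
outer loop
vertex -2.651 2.352 3.222
vertex -1.367 2.519 4.33
vertex -2.001 3.284 3.693
endloop
endfacet
facet normal -0.528 -0.757 -0.384
outer loop
vertex -2.016 1.587 3.858
vertex -2.651 2.352 3.222
vertex -0.919 1.456 2.607
endloop
endfacet
facet normal -0.657 0.078 0.750
outer loop
vertex -2.016 1.587 3.858
vertex -1.367 2.519 4.33
vertex -2.651 2.352 3.222
endloop
endfacet
facet normal 0.528 0.757 0.384
outer loop
vertex -2.001 3.284 3.693
vertex -1.367 2.519 4.33
vertex -0.904 3.153 2.442
endloop
endfacet
facet normal 0.657 -0.079 -0.750
outer loop
vertex -0.269 2.388 3.078
vertex -0.919 1.456 2.607
vertex -0.904 3.153 2.442
endloop
endfacet
facet normal 0.528 0.757 0.384
outer loop
vertex -0.904 3.153 2.442
vertex -1.367 2.519 4.33
vertex -0.269 2.388 3.078
endloop
endfacet
facet normal 0.538 -0.648 0.540
outer loop
vertex -0.269 2.388 3.078
vertex -2.016 1.587 3.858
vertex -0.919 1.456 2.607
endloop
endfacet
facet normal 0.538 -0.648 0.540
outer loop
vertex -1.367 2.519 4.33
vertex -2.016 1.587 3.858
vertex -0.269 2.388 3.078
endloop
endfacet
facet normal -0.595 -0.490 -0.637
outer loop
vertex -3.745 2.054 0.296
vertex -3.979 2.968 -0.189
vertex -2.601 1.859 -0.622
endloop
endfacet
facet normal 0.220 -0.862 0.457
outer loop
vertex -1.881 2.452 0.149
vertex -3.745 2.054 0.296
vertex -2.601 1.859 -0.622
endloop
endfacet
facet normal -0.595 -0.490 -0.638
outer loop
vertex -2.601 1.859 -0.622
vertex -3.979 2.968 -0.189
vertex -2.834 2.773 -1.107
endloop
endfacet
facet normal 0.773 -0.132 -0.620
outer loop
vertex -2.834 2.773 -1.107
vertex -1.881 2.452 0.149
vertex -2.601 1.859 -0.622
endloop
endfacet
facet normal -0.773 0.131 0.621
outer loop
vertex -3.745 2.054 0.296
vertex -3.259 3.561 0.582
vertex -3.979 2.968 -0.189
endloop
endfacet
facet normal 0.220 -0.862 0.457
outer loop
vertex -3.026 2.647 1.067
vertex -3.745 2.054 0.296
vertex -1.881 2.452 0.149
endloop
endfacet
facet normal -0.773 0.132 0.620
outer loop
vertex -3.026 2.647 1.067
vertex -3.259 3.561 0.582
vertex -3.745 2.054 0.296
endloop
endfacet
facet normal -0.220 0.862 -0.457
outer loop
vertex -3.979 2.968 -0.189
vertex -3.259 3.561 0.582
vertex -2.834 2.773 -1.107
endloop
endfacet
facet normal 0.773 -0.131 -0.620
outer loop
vertex -2.115 3.366 -0.336
vertex -1.881 2.452 0.149
vertex -2.834 2.773 -1.107
endloop
endfacet
facet normal -0.220 0.862 -0.457
outer loop
vertex -2.834 2.773 -1.107
vertex -3.259 3.561 0.582
vertex -2.115 3.366 -0.336
endloop
endfacet
facet normal 0.594 0.490 0.637
outer loop
vertex -2.115 3.366 -0.336
vertex -3.026 2.647 1.067
vertex -1.881 2.452 0.149
endloop
endfacet
facet normal 0.595 0.490 0.637
outer loop
vertex -3.259 3.561 0.582
vertex -3.026 2.647 1.067
vertex -2.115 3.366 -0.336
endloop
endfacet

endsolid


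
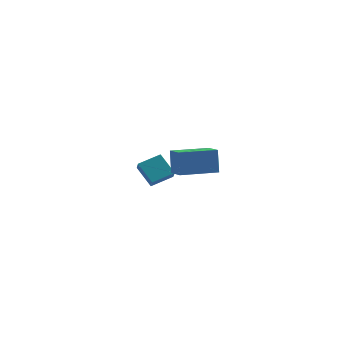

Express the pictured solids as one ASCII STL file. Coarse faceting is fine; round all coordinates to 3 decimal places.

solid 
facet normal -0.546 0.538 0.642
outer loop
vertex -2.128 3.576 -1.585
vertex -1.023 4.215 -1.18
vertex -2.244 4.139 -2.156
endloop
endfacet
facet normal -0.825 -0.477 -0.303
outer loop
vertex -1.457 3.365 -3.08
vertex -2.128 3.576 -1.585
vertex -2.244 4.139 -2.156
endloop
endfacet
facet normal -0.547 0.537 0.642
outer loop
vertex -2.244 4.139 -2.156
vertex -1.023 4.215 -1.18
vertex -1.139 4.778 -1.75
endloop
endfacet
facet normal -0.143 0.695 -0.704
outer loop
vertex -1.139 4.778 -1.75
vertex -1.457 3.365 -3.08
vertex -2.244 4.139 -2.156
endloop
endfacet
facet normal 0.144 -0.695 0.705
outer loop
vertex -2.128 3.576 -1.585
vertex -0.236 3.441 -2.104
vertex -1.023 4.215 -1.18
endloop
endfacet
facet normal -0.825 -0.477 -0.303
outer loop
vertex -1.341 2.802 -2.51
vertex -2.128 3.576 -1.585
vertex -1.457 3.365 -3.08
endloop
endfacet
facet normal 0.144 -0.695 0.704
outer loop
vertex -1.341 2.802 -2.51
vertex -0.236 3.441 -2.104
vertex -2.128 3.576 -1.585
endloop
endfacet
facet normal 0.825 0.477 0.303
outer loop
vertex -1.023 4.215 -1.18
vertex -0.236 3.441 -2.104
vertex -1.139 4.778 -1.75
endloop
endfacet
facet normal -0.144 0.695 -0.704
outer loop
vertex -0.352 4.004 -2.675
vertex -1.457 3.365 -3.08
vertex -1.139 4.778 -1.75
endloop
endfacet
facet normal 0.825 0.477 0.303
outer loop
vertex -1.139 4.778 -1.75
vertex -0.236 3.441 -2.104
vertex -0.352 4.004 -2.675
endloop
endfacet
facet normal 0.546 -0.538 -0.642
outer loop
vertex -0.352 4.004 -2.675
vertex -1.341 2.802 -2.51
vertex -1.457 3.365 -3.08
endloop
endfacet
facet normal 0.547 -0.538 -0.642
outer loop
vertex -0.236 3.441 -2.104
vertex -1.341 2.802 -2.51
vertex -0.352 4.004 -2.675
endloop
endfacet
facet normal -0.917 -0.392 0.070
outer loop
vertex 0.399 -3.048 2.615
vertex -0.079 -2.0 2.214
vertex 0.492 -3.492 1.344
endloop
endfacet
facet normal 0.392 -0.859 0.329
outer loop
vertex 2.299 -2.72 1.206
vertex 0.399 -3.048 2.615
vertex 0.492 -3.492 1.344
endloop
endfacet
facet normal -0.917 -0.392 0.070
outer loop
vertex 0.492 -3.492 1.344
vertex -0.079 -2.0 2.214
vertex 0.014 -2.444 0.943
endloop
endfacet
facet normal 0.069 -0.329 -0.942
outer loop
vertex 0.014 -2.444 0.943
vertex 2.299 -2.72 1.206
vertex 0.492 -3.492 1.344
endloop
endfacet
facet normal -0.069 0.329 0.942
outer loop
vertex 0.399 -3.048 2.615
vertex 1.728 -1.228 2.076
vertex -0.079 -2.0 2.214
endloop
endfacet
facet normal 0.392 -0.859 0.329
outer loop
vertex 2.206 -2.276 2.477
vertex 0.399 -3.048 2.615
vertex 2.299 -2.72 1.206
endloop
endfacet
facet normal -0.069 0.329 0.942
outer loop
vertex 2.206 -2.276 2.477
vertex 1.728 -1.228 2.076
vertex 0.399 -3.048 2.615
endloop
endfacet
facet normal -0.392 0.859 -0.329
outer loop
vertex -0.079 -2.0 2.214
vertex 1.728 -1.228 2.076
vertex 0.014 -2.444 0.943
endloop
endfacet
facet normal 0.069 -0.329 -0.942
outer loop
vertex 1.821 -1.672 0.805
vertex 2.299 -2.72 1.206
vertex 0.014 -2.444 0.943
endloop
endfacet
facet normal -0.392 0.859 -0.329
outer loop
vertex 0.014 -2.444 0.943
vertex 1.728 -1.228 2.076
vertex 1.821 -1.672 0.805
endloop
endfacet
facet normal 0.917 0.392 -0.070
outer loop
vertex 1.821 -1.672 0.805
vertex 2.206 -2.276 2.477
vertex 2.299 -2.72 1.206
endloop
endfacet
facet normal 0.917 0.392 -0.070
outer loop
vertex 1.728 -1.228 2.076
vertex 2.206 -2.276 2.477
vertex 1.821 -1.672 0.805
endloop
endfacet

endsolid


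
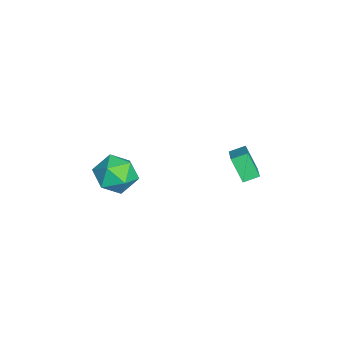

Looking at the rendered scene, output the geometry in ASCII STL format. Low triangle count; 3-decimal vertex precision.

solid 
facet normal -0.395 -0.410 0.822
outer loop
vertex 0.767 3.617 5.084
vertex -0.682 3.495 4.326
vertex 0.985 2.826 4.794
endloop
endfacet
facet normal 0.884 0.074 0.462
outer loop
vertex 1.562 3.425 3.594
vertex 0.767 3.617 5.084
vertex 0.985 2.826 4.794
endloop
endfacet
facet normal -0.395 -0.410 0.822
outer loop
vertex 0.985 2.826 4.794
vertex -0.682 3.495 4.326
vertex -0.464 2.704 4.036
endloop
endfacet
facet normal 0.251 -0.909 -0.333
outer loop
vertex -0.464 2.704 4.036
vertex 1.562 3.425 3.594
vertex 0.985 2.826 4.794
endloop
endfacet
facet normal -0.251 0.909 0.333
outer loop
vertex 0.767 3.617 5.084
vertex -0.105 4.094 3.126
vertex -0.682 3.495 4.326
endloop
endfacet
facet normal 0.884 0.074 0.462
outer loop
vertex 1.344 4.216 3.884
vertex 0.767 3.617 5.084
vertex 1.562 3.425 3.594
endloop
endfacet
facet normal -0.251 0.909 0.333
outer loop
vertex 1.344 4.216 3.884
vertex -0.105 4.094 3.126
vertex 0.767 3.617 5.084
endloop
endfacet
facet normal -0.884 -0.074 -0.462
outer loop
vertex -0.682 3.495 4.326
vertex -0.105 4.094 3.126
vertex -0.464 2.704 4.036
endloop
endfacet
facet normal 0.251 -0.909 -0.333
outer loop
vertex 0.113 3.303 2.836
vertex 1.562 3.425 3.594
vertex -0.464 2.704 4.036
endloop
endfacet
facet normal -0.884 -0.074 -0.462
outer loop
vertex -0.464 2.704 4.036
vertex -0.105 4.094 3.126
vertex 0.113 3.303 2.836
endloop
endfacet
facet normal 0.395 0.410 -0.822
outer loop
vertex 0.113 3.303 2.836
vertex 1.344 4.216 3.884
vertex 1.562 3.425 3.594
endloop
endfacet
facet normal 0.395 0.410 -0.822
outer loop
vertex -0.105 4.094 3.126
vertex 1.344 4.216 3.884
vertex 0.113 3.303 2.836
endloop
endfacet
facet normal -0.042 0.023 0.999
outer loop
vertex 0.848 -1.921 4.168
vertex 0.205 -2.945 4.164
vertex 1.412 -2.99 4.216
endloop
endfacet
facet normal 0.558 0.329 0.762
outer loop
vertex 0.848 -1.921 4.168
vertex 1.412 -2.99 4.216
vertex 1.849 -2.107 3.515
endloop
endfacet
facet normal 0.376 0.866 0.329
outer loop
vertex 0.848 -1.921 4.168
vertex 1.849 -2.107 3.515
vertex 0.912 -1.516 3.03
endloop
endfacet
facet normal -0.338 0.892 0.299
outer loop
vertex 0.848 -1.921 4.168
vertex 0.912 -1.516 3.03
vertex -0.104 -2.035 3.431
endloop
endfacet
facet normal -0.596 0.371 0.712
outer loop
vertex 0.848 -1.921 4.168
vertex -0.104 -2.035 3.431
vertex 0.205 -2.945 4.164
endloop
endfacet
facet normal 0.914 -0.154 0.376
outer loop
vertex 1.849 -2.107 3.515
vertex 1.412 -2.99 4.216
vertex 1.824 -3.245 3.109
endloop
endfacet
facet normal -0.057 -0.648 0.759
outer loop
vertex 1.412 -2.99 4.216
vertex 0.205 -2.945 4.164
vertex 0.808 -3.764 3.51
endloop
endfacet
facet normal -0.951 -0.085 0.296
outer loop
vertex 0.205 -2.945 4.164
vertex -0.104 -2.035 3.431
vertex -0.129 -3.173 3.025
endloop
endfacet
facet normal -0.535 0.758 -0.374
outer loop
vertex -0.104 -2.035 3.431
vertex 0.912 -1.516 3.03
vertex 0.308 -2.29 2.324
endloop
endfacet
facet normal 0.619 0.715 -0.325
outer loop
vertex 0.912 -1.516 3.03
vertex 1.849 -2.107 3.515
vertex 1.515 -2.335 2.376
endloop
endfacet
facet normal 0.338 -0.892 -0.299
outer loop
vertex 0.872 -3.359 2.372
vertex 1.824 -3.245 3.109
vertex 0.808 -3.764 3.51
endloop
endfacet
facet normal -0.376 -0.866 -0.329
outer loop
vertex 0.872 -3.359 2.372
vertex 0.808 -3.764 3.51
vertex -0.129 -3.173 3.025
endloop
endfacet
facet normal -0.558 -0.329 -0.762
outer loop
vertex 0.872 -3.359 2.372
vertex -0.129 -3.173 3.025
vertex 0.308 -2.29 2.324
endloop
endfacet
facet normal 0.042 -0.023 -0.999
outer loop
vertex 0.872 -3.359 2.372
vertex 0.308 -2.29 2.324
vertex 1.515 -2.335 2.376
endloop
endfacet
facet normal 0.596 -0.371 -0.712
outer loop
vertex 0.872 -3.359 2.372
vertex 1.515 -2.335 2.376
vertex 1.824 -3.245 3.109
endloop
endfacet
facet normal 0.535 -0.758 0.374
outer loop
vertex 0.808 -3.764 3.51
vertex 1.824 -3.245 3.109
vertex 1.412 -2.99 4.216
endloop
endfacet
facet normal -0.619 -0.715 0.325
outer loop
vertex -0.129 -3.173 3.025
vertex 0.808 -3.764 3.51
vertex 0.205 -2.945 4.164
endloop
endfacet
facet normal -0.914 0.154 -0.376
outer loop
vertex 0.308 -2.29 2.324
vertex -0.129 -3.173 3.025
vertex -0.104 -2.035 3.431
endloop
endfacet
facet normal 0.057 0.648 -0.759
outer loop
vertex 1.515 -2.335 2.376
vertex 0.308 -2.29 2.324
vertex 0.912 -1.516 3.03
endloop
endfacet
facet normal 0.951 0.085 -0.296
outer loop
vertex 1.824 -3.245 3.109
vertex 1.515 -2.335 2.376
vertex 1.849 -2.107 3.515
endloop
endfacet

endsolid


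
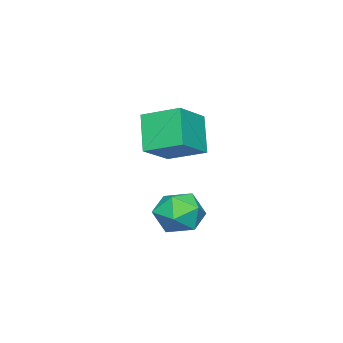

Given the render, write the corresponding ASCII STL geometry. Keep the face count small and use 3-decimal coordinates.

solid 
facet normal -0.472 -0.358 0.806
outer loop
vertex 1.032 1.458 3.954
vertex -0.694 1.561 2.99
vertex 1.281 -0.304 3.318
endloop
endfacet
facet normal 0.872 -0.053 0.487
outer loop
vertex 2.234 0.419 1.69
vertex 1.032 1.458 3.954
vertex 1.281 -0.304 3.318
endloop
endfacet
facet normal -0.472 -0.358 0.806
outer loop
vertex 1.281 -0.304 3.318
vertex -0.694 1.561 2.99
vertex -0.445 -0.201 2.353
endloop
endfacet
facet normal 0.132 -0.932 -0.336
outer loop
vertex -0.445 -0.201 2.353
vertex 2.234 0.419 1.69
vertex 1.281 -0.304 3.318
endloop
endfacet
facet normal -0.132 0.932 0.337
outer loop
vertex 1.032 1.458 3.954
vertex 0.259 2.284 1.362
vertex -0.694 1.561 2.99
endloop
endfacet
facet normal 0.872 -0.053 0.487
outer loop
vertex 1.985 2.181 2.327
vertex 1.032 1.458 3.954
vertex 2.234 0.419 1.69
endloop
endfacet
facet normal -0.133 0.932 0.337
outer loop
vertex 1.985 2.181 2.327
vertex 0.259 2.284 1.362
vertex 1.032 1.458 3.954
endloop
endfacet
facet normal -0.872 0.053 -0.487
outer loop
vertex -0.694 1.561 2.99
vertex 0.259 2.284 1.362
vertex -0.445 -0.201 2.353
endloop
endfacet
facet normal 0.132 -0.932 -0.337
outer loop
vertex 0.508 0.522 0.726
vertex 2.234 0.419 1.69
vertex -0.445 -0.201 2.353
endloop
endfacet
facet normal -0.872 0.053 -0.487
outer loop
vertex -0.445 -0.201 2.353
vertex 0.259 2.284 1.362
vertex 0.508 0.522 0.726
endloop
endfacet
facet normal 0.471 0.358 -0.806
outer loop
vertex 0.508 0.522 0.726
vertex 1.985 2.181 2.327
vertex 2.234 0.419 1.69
endloop
endfacet
facet normal 0.472 0.358 -0.806
outer loop
vertex 0.259 2.284 1.362
vertex 1.985 2.181 2.327
vertex 0.508 0.522 0.726
endloop
endfacet
facet normal -0.538 -0.843 -0.003
outer loop
vertex 0.167 1.145 -2.004
vertex 1.131 0.531 -2.46
vertex 0.98 0.623 -1.243
endloop
endfacet
facet normal -0.750 -0.407 0.522
outer loop
vertex 0.167 1.145 -2.004
vertex 0.98 0.623 -1.243
vertex 0.541 1.746 -0.998
endloop
endfacet
facet normal -0.951 0.211 0.227
outer loop
vertex 0.167 1.145 -2.004
vertex 0.541 1.746 -0.998
vertex 0.42 2.348 -2.064
endloop
endfacet
facet normal -0.864 0.158 -0.479
outer loop
vertex 0.167 1.145 -2.004
vertex 0.42 2.348 -2.064
vertex 0.784 1.597 -2.968
endloop
endfacet
facet normal -0.608 -0.494 -0.621
outer loop
vertex 0.167 1.145 -2.004
vertex 0.784 1.597 -2.968
vertex 1.131 0.531 -2.46
endloop
endfacet
facet normal -0.188 -0.279 0.942
outer loop
vertex 0.541 1.746 -0.998
vertex 0.98 0.623 -1.243
vertex 1.736 1.503 -0.832
endloop
endfacet
facet normal 0.154 -0.984 0.094
outer loop
vertex 0.98 0.623 -1.243
vertex 1.131 0.531 -2.46
vertex 2.1 0.752 -1.736
endloop
endfacet
facet normal 0.041 -0.419 -0.907
outer loop
vertex 1.131 0.531 -2.46
vertex 0.784 1.597 -2.968
vertex 1.979 1.354 -2.802
endloop
endfacet
facet normal -0.371 0.635 -0.677
outer loop
vertex 0.784 1.597 -2.968
vertex 0.42 2.348 -2.064
vertex 1.54 2.477 -2.557
endloop
endfacet
facet normal -0.512 0.722 0.466
outer loop
vertex 0.42 2.348 -2.064
vertex 0.541 1.746 -0.998
vertex 1.389 2.569 -1.34
endloop
endfacet
facet normal 0.864 -0.158 0.479
outer loop
vertex 2.353 1.955 -1.796
vertex 1.736 1.503 -0.832
vertex 2.1 0.752 -1.736
endloop
endfacet
facet normal 0.951 -0.211 -0.227
outer loop
vertex 2.353 1.955 -1.796
vertex 2.1 0.752 -1.736
vertex 1.979 1.354 -2.802
endloop
endfacet
facet normal 0.750 0.407 -0.522
outer loop
vertex 2.353 1.955 -1.796
vertex 1.979 1.354 -2.802
vertex 1.54 2.477 -2.557
endloop
endfacet
facet normal 0.538 0.843 0.003
outer loop
vertex 2.353 1.955 -1.796
vertex 1.54 2.477 -2.557
vertex 1.389 2.569 -1.34
endloop
endfacet
facet normal 0.608 0.494 0.621
outer loop
vertex 2.353 1.955 -1.796
vertex 1.389 2.569 -1.34
vertex 1.736 1.503 -0.832
endloop
endfacet
facet normal 0.371 -0.635 0.677
outer loop
vertex 2.1 0.752 -1.736
vertex 1.736 1.503 -0.832
vertex 0.98 0.623 -1.243
endloop
endfacet
facet normal 0.512 -0.722 -0.466
outer loop
vertex 1.979 1.354 -2.802
vertex 2.1 0.752 -1.736
vertex 1.131 0.531 -2.46
endloop
endfacet
facet normal 0.188 0.279 -0.942
outer loop
vertex 1.54 2.477 -2.557
vertex 1.979 1.354 -2.802
vertex 0.784 1.597 -2.968
endloop
endfacet
facet normal -0.154 0.984 -0.094
outer loop
vertex 1.389 2.569 -1.34
vertex 1.54 2.477 -2.557
vertex 0.42 2.348 -2.064
endloop
endfacet
facet normal -0.041 0.419 0.907
outer loop
vertex 1.736 1.503 -0.832
vertex 1.389 2.569 -1.34
vertex 0.541 1.746 -0.998
endloop
endfacet

endsolid


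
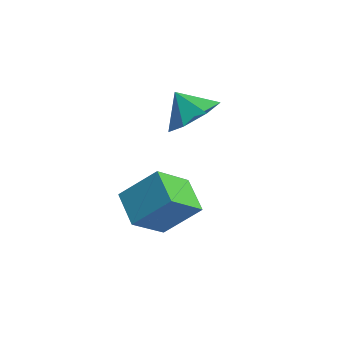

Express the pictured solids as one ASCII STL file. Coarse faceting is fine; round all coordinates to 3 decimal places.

solid 
facet normal 0.742 0.057 -0.668
outer loop
vertex 0.424 3.749 2.766
vertex -0.239 3.861 2.039
vertex 0.2 4.559 2.586
endloop
endfacet
facet normal 0.004 0.218 0.976
outer loop
vertex 0.424 3.749 2.766
vertex 0.2 4.559 2.586
vertex -1.041 3.799 2.761
endloop
endfacet
facet normal 0.742 0.057 -0.668
outer loop
vertex 0.2 4.559 2.586
vertex -0.239 3.861 2.039
vertex -0.354 4.843 1.995
endloop
endfacet
facet normal -0.332 0.690 0.643
outer loop
vertex 0.2 4.559 2.586
vertex -0.354 4.843 1.995
vertex -1.041 3.799 2.761
endloop
endfacet
facet normal 0.742 0.057 -0.668
outer loop
vertex -0.354 4.843 1.995
vertex -0.239 3.861 2.039
vertex -0.822 4.387 1.437
endloop
endfacet
facet normal -0.774 0.616 0.146
outer loop
vertex -0.354 4.843 1.995
vertex -0.822 4.387 1.437
vertex -1.041 3.799 2.761
endloop
endfacet
facet normal 0.741 0.056 -0.669
outer loop
vertex -0.822 4.387 1.437
vertex -0.239 3.861 2.039
vertex -0.852 3.535 1.332
endloop
endfacet
facet normal -0.989 0.052 -0.140
outer loop
vertex -0.822 4.387 1.437
vertex -0.852 3.535 1.332
vertex -1.041 3.799 2.761
endloop
endfacet
facet normal 0.741 0.056 -0.669
outer loop
vertex -0.852 3.535 1.332
vertex -0.239 3.861 2.039
vertex -0.42 2.928 1.76
endloop
endfacet
facet normal -0.815 -0.580 -0.001
outer loop
vertex -0.852 3.535 1.332
vertex -0.42 2.928 1.76
vertex -1.041 3.799 2.761
endloop
endfacet
facet normal 0.742 0.056 -0.669
outer loop
vertex -0.42 2.928 1.76
vertex -0.239 3.861 2.039
vertex 0.148 3.023 2.398
endloop
endfacet
facet normal -0.383 -0.801 0.460
outer loop
vertex -0.42 2.928 1.76
vertex 0.148 3.023 2.398
vertex -1.041 3.799 2.761
endloop
endfacet
facet normal 0.742 0.057 -0.668
outer loop
vertex 0.148 3.023 2.398
vertex -0.239 3.861 2.039
vertex 0.424 3.749 2.766
endloop
endfacet
facet normal -0.018 -0.447 0.895
outer loop
vertex 0.148 3.023 2.398
vertex 0.424 3.749 2.766
vertex -1.041 3.799 2.761
endloop
endfacet
facet normal -0.443 -0.617 -0.650
outer loop
vertex 1.34 -0.261 0.762
vertex 0.245 0.213 1.059
vertex 1.508 0.871 -0.427
endloop
endfacet
facet normal 0.891 -0.386 -0.241
outer loop
vertex 2.195 1.827 0.581
vertex 1.34 -0.261 0.762
vertex 1.508 0.871 -0.427
endloop
endfacet
facet normal -0.443 -0.617 -0.650
outer loop
vertex 1.508 0.871 -0.427
vertex 0.245 0.213 1.059
vertex 0.413 1.345 -0.13
endloop
endfacet
facet normal 0.102 0.686 -0.720
outer loop
vertex 0.413 1.345 -0.13
vertex 2.195 1.827 0.581
vertex 1.508 0.871 -0.427
endloop
endfacet
facet normal -0.102 -0.686 0.720
outer loop
vertex 1.34 -0.261 0.762
vertex 0.932 1.169 2.067
vertex 0.245 0.213 1.059
endloop
endfacet
facet normal 0.891 -0.386 -0.241
outer loop
vertex 2.027 0.695 1.77
vertex 1.34 -0.261 0.762
vertex 2.195 1.827 0.581
endloop
endfacet
facet normal -0.102 -0.686 0.720
outer loop
vertex 2.027 0.695 1.77
vertex 0.932 1.169 2.067
vertex 1.34 -0.261 0.762
endloop
endfacet
facet normal -0.891 0.386 0.241
outer loop
vertex 0.245 0.213 1.059
vertex 0.932 1.169 2.067
vertex 0.413 1.345 -0.13
endloop
endfacet
facet normal 0.102 0.686 -0.720
outer loop
vertex 1.1 2.301 0.878
vertex 2.195 1.827 0.581
vertex 0.413 1.345 -0.13
endloop
endfacet
facet normal -0.891 0.386 0.241
outer loop
vertex 0.413 1.345 -0.13
vertex 0.932 1.169 2.067
vertex 1.1 2.301 0.878
endloop
endfacet
facet normal 0.443 0.617 0.650
outer loop
vertex 1.1 2.301 0.878
vertex 2.027 0.695 1.77
vertex 2.195 1.827 0.581
endloop
endfacet
facet normal 0.443 0.617 0.650
outer loop
vertex 0.932 1.169 2.067
vertex 2.027 0.695 1.77
vertex 1.1 2.301 0.878
endloop
endfacet

endsolid


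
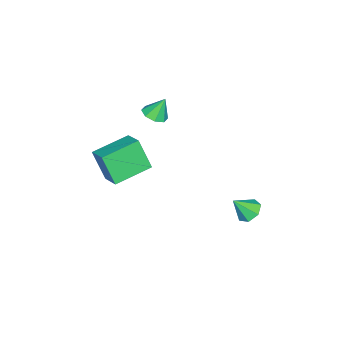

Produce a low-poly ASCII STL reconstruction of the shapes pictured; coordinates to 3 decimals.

solid 
facet normal 0.230 -0.372 -0.899
outer loop
vertex -0.682 -0.264 3.271
vertex -1.257 -0.518 3.229
vertex -1.001 0.034 3.066
endloop
endfacet
facet normal 0.516 0.786 0.339
outer loop
vertex -0.682 -0.264 3.271
vertex -1.001 0.034 3.066
vertex -1.503 -0.122 4.191
endloop
endfacet
facet normal 0.229 -0.372 -0.900
outer loop
vertex -1.001 0.034 3.066
vertex -1.257 -0.518 3.229
vertex -1.47 0.009 2.957
endloop
endfacet
facet normal -0.077 0.992 0.103
outer loop
vertex -1.001 0.034 3.066
vertex -1.47 0.009 2.957
vertex -1.503 -0.122 4.191
endloop
endfacet
facet normal 0.230 -0.371 -0.900
outer loop
vertex -1.47 0.009 2.957
vertex -1.257 -0.518 3.229
vertex -1.814 -0.325 3.007
endloop
endfacet
facet normal -0.691 0.720 0.058
outer loop
vertex -1.47 0.009 2.957
vertex -1.814 -0.325 3.007
vertex -1.503 -0.122 4.191
endloop
endfacet
facet normal 0.231 -0.370 -0.900
outer loop
vertex -1.814 -0.325 3.007
vertex -1.257 -0.518 3.229
vertex -1.832 -0.772 3.186
endloop
endfacet
facet normal -0.964 0.131 0.231
outer loop
vertex -1.814 -0.325 3.007
vertex -1.832 -0.772 3.186
vertex -1.503 -0.122 4.191
endloop
endfacet
facet normal 0.231 -0.370 -0.900
outer loop
vertex -1.832 -0.772 3.186
vertex -1.257 -0.518 3.229
vertex -1.513 -1.071 3.391
endloop
endfacet
facet normal -0.738 -0.431 0.520
outer loop
vertex -1.832 -0.772 3.186
vertex -1.513 -1.071 3.391
vertex -1.503 -0.122 4.191
endloop
endfacet
facet normal 0.229 -0.370 -0.900
outer loop
vertex -1.513 -1.071 3.391
vertex -1.257 -0.518 3.229
vertex -1.044 -1.046 3.5
endloop
endfacet
facet normal -0.142 -0.637 0.758
outer loop
vertex -1.513 -1.071 3.391
vertex -1.044 -1.046 3.5
vertex -1.503 -0.122 4.191
endloop
endfacet
facet normal 0.230 -0.369 -0.900
outer loop
vertex -1.044 -1.046 3.5
vertex -1.257 -0.518 3.229
vertex -0.7 -0.712 3.451
endloop
endfacet
facet normal 0.470 -0.367 0.803
outer loop
vertex -1.044 -1.046 3.5
vertex -0.7 -0.712 3.451
vertex -1.503 -0.122 4.191
endloop
endfacet
facet normal 0.230 -0.371 -0.900
outer loop
vertex -0.7 -0.712 3.451
vertex -1.257 -0.518 3.229
vertex -0.682 -0.264 3.271
endloop
endfacet
facet normal 0.744 0.223 0.630
outer loop
vertex -0.7 -0.712 3.451
vertex -0.682 -0.264 3.271
vertex -1.503 -0.122 4.191
endloop
endfacet
facet normal -0.389 0.511 -0.766
outer loop
vertex -1.51 3.385 -3.038
vertex -1.955 3.667 -2.624
vertex -1.343 3.884 -2.79
endloop
endfacet
facet normal 0.956 -0.284 -0.072
outer loop
vertex -1.51 3.385 -3.038
vertex -1.343 3.884 -2.79
vertex -1.505 3.073 -1.736
endloop
endfacet
facet normal -0.389 0.511 -0.766
outer loop
vertex -1.343 3.884 -2.79
vertex -1.955 3.667 -2.624
vertex -1.637 4.219 -2.417
endloop
endfacet
facet normal 0.863 0.328 0.385
outer loop
vertex -1.343 3.884 -2.79
vertex -1.637 4.219 -2.417
vertex -1.505 3.073 -1.736
endloop
endfacet
facet normal -0.389 0.511 -0.766
outer loop
vertex -1.637 4.219 -2.417
vertex -1.955 3.667 -2.624
vertex -2.171 4.138 -2.2
endloop
endfacet
facet normal 0.254 0.516 0.818
outer loop
vertex -1.637 4.219 -2.417
vertex -2.171 4.138 -2.2
vertex -1.505 3.073 -1.736
endloop
endfacet
facet normal -0.388 0.512 -0.766
outer loop
vertex -2.171 4.138 -2.2
vertex -1.955 3.667 -2.624
vertex -2.542 3.703 -2.303
endloop
endfacet
facet normal -0.410 0.136 0.902
outer loop
vertex -2.171 4.138 -2.2
vertex -2.542 3.703 -2.303
vertex -1.505 3.073 -1.736
endloop
endfacet
facet normal -0.388 0.512 -0.767
outer loop
vertex -2.542 3.703 -2.303
vertex -1.955 3.667 -2.624
vertex -2.471 3.24 -2.648
endloop
endfacet
facet normal -0.631 -0.523 0.573
outer loop
vertex -2.542 3.703 -2.303
vertex -2.471 3.24 -2.648
vertex -1.505 3.073 -1.736
endloop
endfacet
facet normal -0.388 0.512 -0.766
outer loop
vertex -2.471 3.24 -2.648
vertex -1.955 3.667 -2.624
vertex -2.012 3.099 -2.975
endloop
endfacet
facet normal -0.241 -0.967 0.078
outer loop
vertex -2.471 3.24 -2.648
vertex -2.012 3.099 -2.975
vertex -1.505 3.073 -1.736
endloop
endfacet
facet normal -0.388 0.512 -0.766
outer loop
vertex -2.012 3.099 -2.975
vertex -1.955 3.667 -2.624
vertex -1.51 3.385 -3.038
endloop
endfacet
facet normal 0.464 -0.861 -0.208
outer loop
vertex -2.012 3.099 -2.975
vertex -1.51 3.385 -3.038
vertex -1.505 3.073 -1.736
endloop
endfacet
facet normal -0.595 -0.702 -0.391
outer loop
vertex 0.524 -2.693 1.312
vertex -0.945 -1.637 1.65
vertex 0.679 -2.01 -0.149
endloop
endfacet
facet normal 0.798 -0.573 -0.183
outer loop
vertex 1.345 -1.223 0.29
vertex 0.524 -2.693 1.312
vertex 0.679 -2.01 -0.149
endloop
endfacet
facet normal -0.595 -0.702 -0.392
outer loop
vertex 0.679 -2.01 -0.149
vertex -0.945 -1.637 1.65
vertex -0.79 -0.954 0.19
endloop
endfacet
facet normal 0.095 0.422 -0.902
outer loop
vertex -0.79 -0.954 0.19
vertex 1.345 -1.223 0.29
vertex 0.679 -2.01 -0.149
endloop
endfacet
facet normal -0.096 -0.422 0.902
outer loop
vertex 0.524 -2.693 1.312
vertex -0.279 -0.85 2.089
vertex -0.945 -1.637 1.65
endloop
endfacet
facet normal 0.798 -0.573 -0.184
outer loop
vertex 1.19 -1.906 1.75
vertex 0.524 -2.693 1.312
vertex 1.345 -1.223 0.29
endloop
endfacet
facet normal -0.095 -0.422 0.902
outer loop
vertex 1.19 -1.906 1.75
vertex -0.279 -0.85 2.089
vertex 0.524 -2.693 1.312
endloop
endfacet
facet normal -0.798 0.573 0.183
outer loop
vertex -0.945 -1.637 1.65
vertex -0.279 -0.85 2.089
vertex -0.79 -0.954 0.19
endloop
endfacet
facet normal 0.095 0.421 -0.902
outer loop
vertex -0.124 -0.167 0.628
vertex 1.345 -1.223 0.29
vertex -0.79 -0.954 0.19
endloop
endfacet
facet normal -0.798 0.574 0.183
outer loop
vertex -0.79 -0.954 0.19
vertex -0.279 -0.85 2.089
vertex -0.124 -0.167 0.628
endloop
endfacet
facet normal 0.595 0.702 0.392
outer loop
vertex -0.124 -0.167 0.628
vertex 1.19 -1.906 1.75
vertex 1.345 -1.223 0.29
endloop
endfacet
facet normal 0.595 0.702 0.391
outer loop
vertex -0.279 -0.85 2.089
vertex 1.19 -1.906 1.75
vertex -0.124 -0.167 0.628
endloop
endfacet

endsolid


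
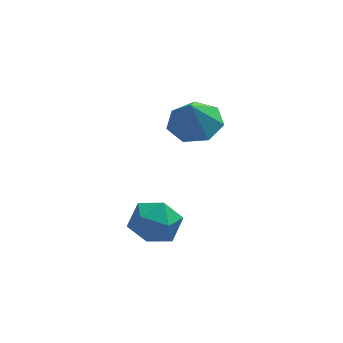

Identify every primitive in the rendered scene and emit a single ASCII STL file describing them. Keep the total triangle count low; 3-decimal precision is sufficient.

solid 
facet normal 0.203 0.899 -0.387
outer loop
vertex -0.701 -2.231 0.509
vertex -1.601 -1.916 0.768
vertex -0.844 -1.817 1.395
endloop
endfacet
facet normal 0.796 0.587 -0.146
outer loop
vertex -0.701 -2.231 0.509
vertex -0.844 -1.817 1.395
vertex -0.27 -2.617 1.31
endloop
endfacet
facet normal 0.873 -0.035 -0.487
outer loop
vertex -0.701 -2.231 0.509
vertex -0.27 -2.617 1.31
vertex -0.673 -3.211 0.63
endloop
endfacet
facet normal 0.325 -0.107 -0.940
outer loop
vertex -0.701 -2.231 0.509
vertex -0.673 -3.211 0.63
vertex -1.496 -2.778 0.296
endloop
endfacet
facet normal -0.088 0.470 -0.878
outer loop
vertex -0.701 -2.231 0.509
vertex -1.496 -2.778 0.296
vertex -1.601 -1.916 0.768
endloop
endfacet
facet normal 0.706 0.448 0.549
outer loop
vertex -0.27 -2.617 1.31
vertex -0.844 -1.817 1.395
vertex -0.904 -2.542 2.064
endloop
endfacet
facet normal -0.256 0.954 0.158
outer loop
vertex -0.844 -1.817 1.395
vertex -1.601 -1.916 0.768
vertex -1.727 -2.109 1.73
endloop
endfacet
facet normal -0.726 0.260 -0.636
outer loop
vertex -1.601 -1.916 0.768
vertex -1.496 -2.778 0.296
vertex -2.13 -2.703 1.05
endloop
endfacet
facet normal -0.056 -0.675 -0.736
outer loop
vertex -1.496 -2.778 0.296
vertex -0.673 -3.211 0.63
vertex -1.556 -3.503 0.965
endloop
endfacet
facet normal 0.829 -0.559 -0.003
outer loop
vertex -0.673 -3.211 0.63
vertex -0.27 -2.617 1.31
vertex -0.799 -3.404 1.592
endloop
endfacet
facet normal -0.325 0.107 0.940
outer loop
vertex -1.699 -3.089 1.851
vertex -0.904 -2.542 2.064
vertex -1.727 -2.109 1.73
endloop
endfacet
facet normal -0.873 0.035 0.487
outer loop
vertex -1.699 -3.089 1.851
vertex -1.727 -2.109 1.73
vertex -2.13 -2.703 1.05
endloop
endfacet
facet normal -0.796 -0.587 0.146
outer loop
vertex -1.699 -3.089 1.851
vertex -2.13 -2.703 1.05
vertex -1.556 -3.503 0.965
endloop
endfacet
facet normal -0.203 -0.899 0.387
outer loop
vertex -1.699 -3.089 1.851
vertex -1.556 -3.503 0.965
vertex -0.799 -3.404 1.592
endloop
endfacet
facet normal 0.088 -0.470 0.878
outer loop
vertex -1.699 -3.089 1.851
vertex -0.799 -3.404 1.592
vertex -0.904 -2.542 2.064
endloop
endfacet
facet normal 0.056 0.675 0.736
outer loop
vertex -1.727 -2.109 1.73
vertex -0.904 -2.542 2.064
vertex -0.844 -1.817 1.395
endloop
endfacet
facet normal -0.829 0.559 0.003
outer loop
vertex -2.13 -2.703 1.05
vertex -1.727 -2.109 1.73
vertex -1.601 -1.916 0.768
endloop
endfacet
facet normal -0.706 -0.448 -0.549
outer loop
vertex -1.556 -3.503 0.965
vertex -2.13 -2.703 1.05
vertex -1.496 -2.778 0.296
endloop
endfacet
facet normal 0.256 -0.954 -0.158
outer loop
vertex -0.799 -3.404 1.592
vertex -1.556 -3.503 0.965
vertex -0.673 -3.211 0.63
endloop
endfacet
facet normal 0.726 -0.260 0.636
outer loop
vertex -0.904 -2.542 2.064
vertex -0.799 -3.404 1.592
vertex -0.27 -2.617 1.31
endloop
endfacet
facet normal 0.153 0.345 -0.926
outer loop
vertex 1.382 0.857 3.274
vertex 0.411 1.168 3.229
vertex 1.229 1.682 3.556
endloop
endfacet
facet normal 0.711 -0.106 0.695
outer loop
vertex 1.382 0.857 3.274
vertex 1.229 1.682 3.556
vertex 0.209 0.712 4.451
endloop
endfacet
facet normal 0.153 0.345 -0.926
outer loop
vertex 1.229 1.682 3.556
vertex 0.411 1.168 3.229
vertex 0.461 2.12 3.592
endloop
endfacet
facet normal 0.300 0.457 0.837
outer loop
vertex 1.229 1.682 3.556
vertex 0.461 2.12 3.592
vertex 0.209 0.712 4.451
endloop
endfacet
facet normal 0.153 0.345 -0.926
outer loop
vertex 0.461 2.12 3.592
vertex 0.411 1.168 3.229
vertex -0.345 1.841 3.355
endloop
endfacet
facet normal -0.403 0.528 0.748
outer loop
vertex 0.461 2.12 3.592
vertex -0.345 1.841 3.355
vertex 0.209 0.712 4.451
endloop
endfacet
facet normal 0.154 0.346 -0.926
outer loop
vertex -0.345 1.841 3.355
vertex 0.411 1.168 3.229
vertex -0.581 1.055 3.022
endloop
endfacet
facet normal -0.869 0.052 0.493
outer loop
vertex -0.345 1.841 3.355
vertex -0.581 1.055 3.022
vertex 0.209 0.712 4.451
endloop
endfacet
facet normal 0.154 0.345 -0.926
outer loop
vertex -0.581 1.055 3.022
vertex 0.411 1.168 3.229
vertex -0.07 0.354 2.846
endloop
endfacet
facet normal -0.746 -0.611 0.266
outer loop
vertex -0.581 1.055 3.022
vertex -0.07 0.354 2.846
vertex 0.209 0.712 4.451
endloop
endfacet
facet normal 0.154 0.345 -0.926
outer loop
vertex -0.07 0.354 2.846
vertex 0.411 1.168 3.229
vertex 0.803 0.266 2.958
endloop
endfacet
facet normal -0.127 -0.963 0.237
outer loop
vertex -0.07 0.354 2.846
vertex 0.803 0.266 2.958
vertex 0.209 0.712 4.451
endloop
endfacet
facet normal 0.153 0.345 -0.926
outer loop
vertex 0.803 0.266 2.958
vertex 0.411 1.168 3.229
vertex 1.382 0.857 3.274
endloop
endfacet
facet normal 0.521 -0.739 0.428
outer loop
vertex 0.803 0.266 2.958
vertex 1.382 0.857 3.274
vertex 0.209 0.712 4.451
endloop
endfacet

endsolid


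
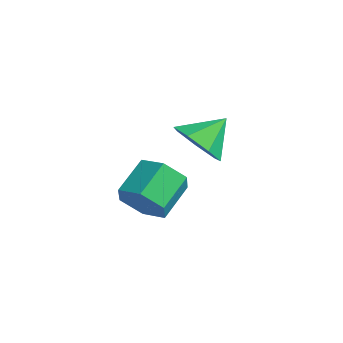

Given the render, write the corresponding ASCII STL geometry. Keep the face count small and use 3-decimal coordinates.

solid 
facet normal 0.316 -0.807 -0.499
outer loop
vertex 2.882 -3.768 -2.844
vertex 2.406 -4.321 -2.252
vertex 1.991 -4.001 -3.032
endloop
endfacet
facet normal 0.038 0.536 -0.843
outer loop
vertex 2.882 -3.768 -2.844
vertex 1.991 -4.001 -3.032
vertex 2.41 -2.566 -2.101
endloop
endfacet
facet normal 0.038 0.536 -0.843
outer loop
vertex 2.41 -2.566 -2.101
vertex 1.991 -4.001 -3.032
vertex 1.519 -2.799 -2.289
endloop
endfacet
facet normal -0.316 0.807 0.499
outer loop
vertex 2.41 -2.566 -2.101
vertex 1.519 -2.799 -2.289
vertex 1.934 -3.119 -1.508
endloop
endfacet
facet normal 0.316 -0.807 -0.499
outer loop
vertex 1.991 -4.001 -3.032
vertex 2.406 -4.321 -2.252
vertex 1.515 -4.554 -2.44
endloop
endfacet
facet normal -0.802 0.053 -0.595
outer loop
vertex 1.991 -4.001 -3.032
vertex 1.515 -4.554 -2.44
vertex 1.519 -2.799 -2.289
endloop
endfacet
facet normal -0.802 0.053 -0.595
outer loop
vertex 1.519 -2.799 -2.289
vertex 1.515 -4.554 -2.44
vertex 1.043 -3.352 -1.696
endloop
endfacet
facet normal -0.316 0.807 0.499
outer loop
vertex 1.519 -2.799 -2.289
vertex 1.043 -3.352 -1.696
vertex 1.934 -3.119 -1.508
endloop
endfacet
facet normal 0.316 -0.807 -0.499
outer loop
vertex 1.515 -4.554 -2.44
vertex 2.406 -4.321 -2.252
vertex 1.93 -4.874 -1.659
endloop
endfacet
facet normal -0.840 -0.483 0.248
outer loop
vertex 1.515 -4.554 -2.44
vertex 1.93 -4.874 -1.659
vertex 1.043 -3.352 -1.696
endloop
endfacet
facet normal -0.840 -0.483 0.248
outer loop
vertex 1.043 -3.352 -1.696
vertex 1.93 -4.874 -1.659
vertex 1.458 -3.672 -0.916
endloop
endfacet
facet normal -0.316 0.807 0.499
outer loop
vertex 1.043 -3.352 -1.696
vertex 1.458 -3.672 -0.916
vertex 1.934 -3.119 -1.508
endloop
endfacet
facet normal 0.316 -0.807 -0.499
outer loop
vertex 1.93 -4.874 -1.659
vertex 2.406 -4.321 -2.252
vertex 2.821 -4.641 -1.471
endloop
endfacet
facet normal -0.038 -0.536 0.843
outer loop
vertex 1.93 -4.874 -1.659
vertex 2.821 -4.641 -1.471
vertex 1.458 -3.672 -0.916
endloop
endfacet
facet normal -0.038 -0.536 0.843
outer loop
vertex 1.458 -3.672 -0.916
vertex 2.821 -4.641 -1.471
vertex 2.349 -3.439 -0.728
endloop
endfacet
facet normal -0.316 0.807 0.499
outer loop
vertex 1.458 -3.672 -0.916
vertex 2.349 -3.439 -0.728
vertex 1.934 -3.119 -1.508
endloop
endfacet
facet normal 0.316 -0.807 -0.499
outer loop
vertex 2.821 -4.641 -1.471
vertex 2.406 -4.321 -2.252
vertex 3.297 -4.088 -2.064
endloop
endfacet
facet normal 0.802 -0.053 0.595
outer loop
vertex 2.821 -4.641 -1.471
vertex 3.297 -4.088 -2.064
vertex 2.349 -3.439 -0.728
endloop
endfacet
facet normal 0.802 -0.053 0.595
outer loop
vertex 2.349 -3.439 -0.728
vertex 3.297 -4.088 -2.064
vertex 2.825 -2.886 -1.32
endloop
endfacet
facet normal -0.316 0.807 0.499
outer loop
vertex 2.349 -3.439 -0.728
vertex 2.825 -2.886 -1.32
vertex 1.934 -3.119 -1.508
endloop
endfacet
facet normal 0.316 -0.807 -0.499
outer loop
vertex 3.297 -4.088 -2.064
vertex 2.406 -4.321 -2.252
vertex 2.882 -3.768 -2.844
endloop
endfacet
facet normal 0.839 0.483 -0.248
outer loop
vertex 3.297 -4.088 -2.064
vertex 2.882 -3.768 -2.844
vertex 2.825 -2.886 -1.32
endloop
endfacet
facet normal 0.840 0.483 -0.248
outer loop
vertex 2.825 -2.886 -1.32
vertex 2.882 -3.768 -2.844
vertex 2.41 -2.566 -2.101
endloop
endfacet
facet normal -0.316 0.807 0.499
outer loop
vertex 2.825 -2.886 -1.32
vertex 2.41 -2.566 -2.101
vertex 1.934 -3.119 -1.508
endloop
endfacet
facet normal -0.056 -0.784 -0.619
outer loop
vertex 1.202 -0.865 -1.577
vertex 0.179 -0.61 -1.808
vertex 1.082 -0.284 -2.302
endloop
endfacet
facet normal 0.858 0.461 0.227
outer loop
vertex 1.202 -0.865 -1.577
vertex 1.082 -0.284 -2.302
vertex 0.261 0.55 -0.892
endloop
endfacet
facet normal -0.056 -0.783 -0.620
outer loop
vertex 1.082 -0.284 -2.302
vertex 0.179 -0.61 -1.808
vertex 0.282 0.053 -2.655
endloop
endfacet
facet normal 0.464 0.854 -0.235
outer loop
vertex 1.082 -0.284 -2.302
vertex 0.282 0.053 -2.655
vertex 0.261 0.55 -0.892
endloop
endfacet
facet normal -0.055 -0.783 -0.620
outer loop
vertex 0.282 0.053 -2.655
vertex 0.179 -0.61 -1.808
vertex -0.596 -0.11 -2.371
endloop
endfacet
facet normal -0.258 0.929 -0.265
outer loop
vertex 0.282 0.053 -2.655
vertex -0.596 -0.11 -2.371
vertex 0.261 0.55 -0.892
endloop
endfacet
facet normal -0.056 -0.784 -0.619
outer loop
vertex -0.596 -0.11 -2.371
vertex 0.179 -0.61 -1.808
vertex -0.891 -0.648 -1.663
endloop
endfacet
facet normal -0.761 0.629 0.161
outer loop
vertex -0.596 -0.11 -2.371
vertex -0.891 -0.648 -1.663
vertex 0.261 0.55 -0.892
endloop
endfacet
facet normal -0.056 -0.783 -0.620
outer loop
vertex -0.891 -0.648 -1.663
vertex 0.179 -0.61 -1.808
vertex -0.38 -1.158 -1.065
endloop
endfacet
facet normal -0.668 0.178 0.722
outer loop
vertex -0.891 -0.648 -1.663
vertex -0.38 -1.158 -1.065
vertex 0.261 0.55 -0.892
endloop
endfacet
facet normal -0.056 -0.783 -0.619
outer loop
vertex -0.38 -1.158 -1.065
vertex 0.179 -0.61 -1.808
vertex 0.551 -1.255 -1.026
endloop
endfacet
facet normal -0.050 -0.082 0.995
outer loop
vertex -0.38 -1.158 -1.065
vertex 0.551 -1.255 -1.026
vertex 0.261 0.55 -0.892
endloop
endfacet
facet normal -0.055 -0.783 -0.620
outer loop
vertex 0.551 -1.255 -1.026
vertex 0.179 -0.61 -1.808
vertex 1.202 -0.865 -1.577
endloop
endfacet
facet normal 0.630 0.044 0.775
outer loop
vertex 0.551 -1.255 -1.026
vertex 1.202 -0.865 -1.577
vertex 0.261 0.55 -0.892
endloop
endfacet

endsolid
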